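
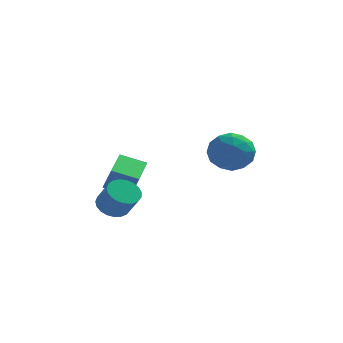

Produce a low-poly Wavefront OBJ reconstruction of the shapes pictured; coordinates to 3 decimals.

v -3.255 1.24 -1.622
v -2.799 1.016 -0.447
v -3.22 3.197 -1.262
v -2.764 2.972 -0.087
v -1.956 1.308 -2.113
v -1.5 1.083 -0.938
v -1.921 3.264 -1.753
v -1.465 3.04 -0.578
v -1.958 -2.928 -1.069
v -1.272 -2.513 -1.241
v -0.636 -3.117 -0.162
v -1.322 -3.532 0.009
v -1.432 -2.3 -1.028
v -0.796 -2.904 0.051
v -1.682 -2.196 -0.822
v -1.047 -2.8 0.257
v -1.981 -2.219 -0.659
v -1.346 -2.823 0.42
v -2.275 -2.364 -0.566
v -1.64 -2.968 0.512
v -2.515 -2.606 -0.561
v -1.88 -3.21 0.518
v -2.658 -2.905 -0.644
v -2.023 -3.509 0.435
v -2.68 -3.207 -0.8
v -2.045 -3.811 0.279
v -2.577 -3.461 -1.003
v -1.942 -4.065 0.076
v -2.367 -3.623 -1.217
v -1.732 -4.227 -0.138
v -2.086 -3.665 -1.406
v -1.451 -4.269 -0.327
v -1.783 -3.579 -1.537
v -1.148 -4.183 -0.458
v -1.51 -3.381 -1.586
v -0.875 -3.985 -0.508
v -1.315 -3.104 -1.547
v -0.679 -3.708 -0.468
v -1.23 -2.797 -1.425
v -0.595 -3.401 -0.346
v 3.474 -1.346 1.322
v 4.197 -1.745 2.101
v 2.103 -2.275 2.119
v 2.826 -2.674 2.898
v 2.548 -1.573 2.893
v 3.395 -0.999 2.4
v 2.905 -3.021 1.82
v 3.752 -2.447 1.327
v 3.846 -2.78 2.409
v 3.625 -1.885 3.072
v 2.675 -2.135 1.148
v 2.454 -1.24 1.811
v 3.956 -1.464 1.641
v 2.344 -2.556 2.579
v 2.181 -1.909 2.576
v 2.606 -2.143 3.033
v 3.484 -1.026 1.817
v 3.91 -1.26 2.275
v 2.94 -1.159 2.741
v 2.39 -2.76 1.945
v 2.816 -2.994 2.403
v 3.694 -1.877 1.187
v 4.119 -2.111 1.644
v 3.36 -2.861 1.479
v 4.174 -2.307 2.28
v 3.369 -2.853 2.749
v 3.415 -3.057 2.115
v 3.913 -2.72 1.825
v 4.045 -1.781 2.67
v 3.239 -2.327 3.139
v 3.075 -1.68 3.136
v 3.573 -1.342 2.846
v 3.838 -2.389 2.851
v 3.061 -1.693 1.081
v 2.255 -2.239 1.55
v 2.727 -2.678 1.374
v 3.225 -2.34 1.084
v 2.931 -1.167 1.471
v 2.126 -1.713 1.94
v 2.387 -1.3 2.395
v 2.885 -0.963 2.105
v 2.462 -1.631 1.369
f 2 4 1
f 5 2 1
f 1 4 3
f 3 5 1
f 2 8 4
f 6 2 5
f 6 8 2
f 4 8 3
f 7 5 3
f 3 8 7
f 7 6 5
f 8 6 7
f 10 9 13
f 10 13 11
f 11 13 14
f 11 14 12
f 13 9 15
f 13 15 14
f 14 15 16
f 14 16 12
f 15 9 17
f 15 17 16
f 16 17 18
f 16 18 12
f 17 9 19
f 17 19 18
f 18 19 20
f 18 20 12
f 19 9 21
f 19 21 20
f 20 21 22
f 20 22 12
f 21 9 23
f 21 23 22
f 22 23 24
f 22 24 12
f 23 9 25
f 23 25 24
f 24 25 26
f 24 26 12
f 25 9 27
f 25 27 26
f 26 27 28
f 26 28 12
f 27 9 29
f 27 29 28
f 28 29 30
f 28 30 12
f 29 9 31
f 29 31 30
f 30 31 32
f 30 32 12
f 31 9 33
f 31 33 32
f 32 33 34
f 32 34 12
f 33 9 35
f 33 35 34
f 34 35 36
f 34 36 12
f 35 9 37
f 35 37 36
f 36 37 38
f 36 38 12
f 37 9 39
f 37 39 38
f 38 39 40
f 38 40 12
f 39 9 10
f 39 10 40
f 40 10 11
f 40 11 12
f 41 78 57
f 78 52 81
f 57 81 46
f 78 81 57
f 41 57 53
f 57 46 58
f 53 58 42
f 57 58 53
f 41 53 62
f 53 42 63
f 62 63 48
f 53 63 62
f 41 62 74
f 62 48 77
f 74 77 51
f 62 77 74
f 41 74 78
f 74 51 82
f 78 82 52
f 74 82 78
f 42 58 69
f 58 46 72
f 69 72 50
f 58 72 69
f 46 81 59
f 81 52 80
f 59 80 45
f 81 80 59
f 52 82 79
f 82 51 75
f 79 75 43
f 82 75 79
f 51 77 76
f 77 48 64
f 76 64 47
f 77 64 76
f 48 63 68
f 63 42 65
f 68 65 49
f 63 65 68
f 44 70 56
f 70 50 71
f 56 71 45
f 70 71 56
f 44 56 54
f 56 45 55
f 54 55 43
f 56 55 54
f 44 54 61
f 54 43 60
f 61 60 47
f 54 60 61
f 44 61 66
f 61 47 67
f 66 67 49
f 61 67 66
f 44 66 70
f 66 49 73
f 70 73 50
f 66 73 70
f 45 71 59
f 71 50 72
f 59 72 46
f 71 72 59
f 43 55 79
f 55 45 80
f 79 80 52
f 55 80 79
f 47 60 76
f 60 43 75
f 76 75 51
f 60 75 76
f 49 67 68
f 67 47 64
f 68 64 48
f 67 64 68
f 50 73 69
f 73 49 65
f 69 65 42
f 73 65 69



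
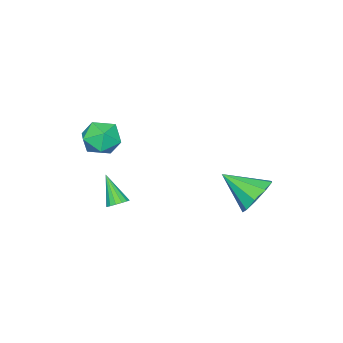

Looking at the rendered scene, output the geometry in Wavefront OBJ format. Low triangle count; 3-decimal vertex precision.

v -0.452 -3.183 -0.247
v 0.518 -2.994 -0.251
v -0.298 -4.006 -1.609
v 0.672 -3.817 -1.613
v 0.289 -4.423 -0.933
v 0.194 -3.914 -0.09
v 0.026 -3.086 -1.77
v -0.069 -2.577 -0.927
v 0.814 -2.934 -1.192
v 0.976 -3.761 -0.675
v -0.756 -3.239 -1.185
v -0.594 -4.066 -0.668
v -3.466 2.017 -4.207
v -2.754 1.766 -4.923
v -3.014 0.463 -3.213
v -2.46 2.174 -4.42
v -2.636 2.508 -3.817
v -3.201 2.613 -3.397
v -3.889 2.439 -3.356
v -4.38 2.067 -3.713
v -4.443 1.673 -4.302
v -4.048 1.439 -4.846
v -3.382 1.476 -5.091
v 0.68 -2.173 -4.174
v 1.156 -2.381 -4.205
v 0.36 -3.087 -2.926
v 1.183 -2.168 -4.042
v 1.076 -1.957 -3.914
v 0.862 -1.803 -3.857
v 0.6 -1.749 -3.884
v 0.36 -1.808 -3.989
v 0.205 -1.964 -4.143
v 0.177 -2.177 -4.306
v 0.285 -2.388 -4.434
v 0.498 -2.542 -4.491
v 0.76 -2.597 -4.464
v 1.001 -2.538 -4.359
f 1 12 6
f 1 6 2
f 1 2 8
f 1 8 11
f 1 11 12
f 2 6 10
f 6 12 5
f 12 11 3
f 11 8 7
f 8 2 9
f 4 10 5
f 4 5 3
f 4 3 7
f 4 7 9
f 4 9 10
f 5 10 6
f 3 5 12
f 7 3 11
f 9 7 8
f 10 9 2
f 14 13 16
f 14 16 15
f 16 13 17
f 16 17 15
f 17 13 18
f 17 18 15
f 18 13 19
f 18 19 15
f 19 13 20
f 19 20 15
f 20 13 21
f 20 21 15
f 21 13 22
f 21 22 15
f 22 13 23
f 22 23 15
f 23 13 14
f 23 14 15
f 25 24 27
f 25 27 26
f 27 24 28
f 27 28 26
f 28 24 29
f 28 29 26
f 29 24 30
f 29 30 26
f 30 24 31
f 30 31 26
f 31 24 32
f 31 32 26
f 32 24 33
f 32 33 26
f 33 24 34
f 33 34 26
f 34 24 35
f 34 35 26
f 35 24 36
f 35 36 26
f 36 24 37
f 36 37 26
f 37 24 25
f 37 25 26



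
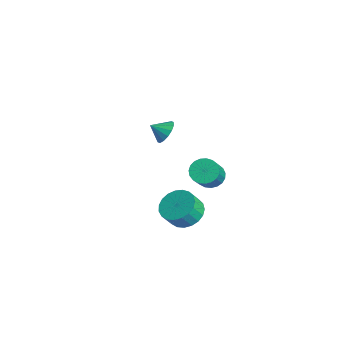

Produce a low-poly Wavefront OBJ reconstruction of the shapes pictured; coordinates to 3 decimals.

v -3.463 1.219 -1.369
v -2.99 0.699 -1.847
v -3.777 0.401 -0.791
v -2.724 0.827 -1.521
v -2.656 1.061 -1.155
v -2.804 1.336 -0.846
v -3.129 1.581 -0.677
v -3.543 1.728 -0.694
v -3.936 1.739 -0.892
v -4.202 1.61 -1.218
v -4.27 1.377 -1.584
v -4.122 1.101 -1.893
v -3.797 0.857 -2.062
v -3.383 0.709 -2.045
v 1.698 1.856 -1.672
v 2.377 1.991 -2.148
v 3.481 1.18 -0.803
v 2.802 1.044 -0.328
v 2.361 2.284 -1.959
v 3.466 1.473 -0.614
v 2.231 2.503 -1.72
v 3.335 1.692 -0.375
v 2.009 2.61 -1.473
v 3.113 1.799 -0.128
v 1.732 2.587 -1.26
v 2.837 1.775 0.085
v 1.45 2.437 -1.119
v 2.555 1.625 0.226
v 1.211 2.186 -1.073
v 2.315 1.375 0.272
v 1.056 1.879 -1.131
v 2.16 1.068 0.214
v 1.012 1.567 -1.283
v 2.116 0.756 0.062
v 1.086 1.306 -1.502
v 2.19 0.494 -0.157
v 1.267 1.139 -1.751
v 2.371 0.328 -0.406
v 1.521 1.096 -1.986
v 2.626 0.285 -0.641
v 1.807 1.185 -2.166
v 2.911 0.374 -0.821
v 2.073 1.39 -2.262
v 3.178 0.578 -0.917
v 2.275 1.675 -2.255
v 3.379 0.863 -0.91
v 3.654 -0.294 -2.751
v 4.523 0.306 -2.525
v 4.714 -0.325 -1.583
v 3.846 -0.926 -1.809
v 4.197 0.528 -2.31
v 4.389 -0.103 -1.368
v 3.778 0.608 -2.171
v 3.969 -0.023 -1.229
v 3.337 0.532 -2.132
v 3.528 -0.099 -1.19
v 2.951 0.313 -2.201
v 3.142 -0.319 -1.259
v 2.686 -0.011 -2.364
v 2.878 -0.643 -1.423
v 2.589 -0.384 -2.595
v 2.781 -1.016 -1.653
v 2.677 -0.742 -2.852
v 2.868 -1.373 -1.91
v 2.933 -1.022 -3.092
v 3.124 -1.653 -2.15
v 3.314 -1.176 -3.273
v 3.505 -1.808 -2.331
v 3.754 -1.178 -3.364
v 3.945 -1.81 -2.422
v 4.176 -1.027 -3.348
v 4.368 -1.659 -2.407
v 4.509 -0.749 -3.23
v 4.7 -1.381 -2.288
v 4.693 -0.393 -3.028
v 4.885 -1.025 -2.087
v 4.698 -0.02 -2.779
v 4.89 -0.651 -1.837
f 2 1 4
f 2 4 3
f 4 1 5
f 4 5 3
f 5 1 6
f 5 6 3
f 6 1 7
f 6 7 3
f 7 1 8
f 7 8 3
f 8 1 9
f 8 9 3
f 9 1 10
f 9 10 3
f 10 1 11
f 10 11 3
f 11 1 12
f 11 12 3
f 12 1 13
f 12 13 3
f 13 1 14
f 13 14 3
f 14 1 2
f 14 2 3
f 16 15 19
f 16 19 17
f 17 19 20
f 17 20 18
f 19 15 21
f 19 21 20
f 20 21 22
f 20 22 18
f 21 15 23
f 21 23 22
f 22 23 24
f 22 24 18
f 23 15 25
f 23 25 24
f 24 25 26
f 24 26 18
f 25 15 27
f 25 27 26
f 26 27 28
f 26 28 18
f 27 15 29
f 27 29 28
f 28 29 30
f 28 30 18
f 29 15 31
f 29 31 30
f 30 31 32
f 30 32 18
f 31 15 33
f 31 33 32
f 32 33 34
f 32 34 18
f 33 15 35
f 33 35 34
f 34 35 36
f 34 36 18
f 35 15 37
f 35 37 36
f 36 37 38
f 36 38 18
f 37 15 39
f 37 39 38
f 38 39 40
f 38 40 18
f 39 15 41
f 39 41 40
f 40 41 42
f 40 42 18
f 41 15 43
f 41 43 42
f 42 43 44
f 42 44 18
f 43 15 45
f 43 45 44
f 44 45 46
f 44 46 18
f 45 15 16
f 45 16 46
f 46 16 17
f 46 17 18
f 48 47 51
f 48 51 49
f 49 51 52
f 49 52 50
f 51 47 53
f 51 53 52
f 52 53 54
f 52 54 50
f 53 47 55
f 53 55 54
f 54 55 56
f 54 56 50
f 55 47 57
f 55 57 56
f 56 57 58
f 56 58 50
f 57 47 59
f 57 59 58
f 58 59 60
f 58 60 50
f 59 47 61
f 59 61 60
f 60 61 62
f 60 62 50
f 61 47 63
f 61 63 62
f 62 63 64
f 62 64 50
f 63 47 65
f 63 65 64
f 64 65 66
f 64 66 50
f 65 47 67
f 65 67 66
f 66 67 68
f 66 68 50
f 67 47 69
f 67 69 68
f 68 69 70
f 68 70 50
f 69 47 71
f 69 71 70
f 70 71 72
f 70 72 50
f 71 47 73
f 71 73 72
f 72 73 74
f 72 74 50
f 73 47 75
f 73 75 74
f 74 75 76
f 74 76 50
f 75 47 77
f 75 77 76
f 76 77 78
f 76 78 50
f 77 47 48
f 77 48 78
f 78 48 49
f 78 49 50



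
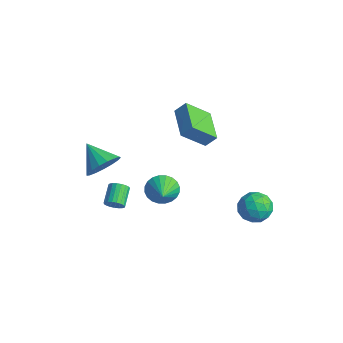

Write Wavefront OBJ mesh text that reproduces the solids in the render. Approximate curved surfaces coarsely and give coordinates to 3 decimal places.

v 2.678 3.061 -3.22
v 3.314 3.648 -2.641
v 3.946 2.732 -4.279
v 4.582 3.319 -3.7
v 4.229 2.412 -3.33
v 3.445 2.616 -2.675
v 3.815 3.764 -4.245
v 3.031 3.968 -3.59
v 4.017 4.082 -3.274
v 4.272 3.247 -2.709
v 2.988 3.133 -4.211
v 3.243 2.298 -3.646
v 2.885 3.383 -2.838
v 4.375 2.997 -4.082
v 4.168 2.464 -3.865
v 4.541 2.809 -3.524
v 2.962 2.777 -2.858
v 3.335 3.121 -2.517
v 3.873 2.395 -2.922
v 3.925 3.259 -4.403
v 4.298 3.603 -4.062
v 2.719 3.571 -3.396
v 3.092 3.916 -3.055
v 3.387 3.985 -3.998
v 3.672 3.983 -2.869
v 4.417 3.79 -3.492
v 3.966 4.052 -3.812
v 3.505 4.172 -3.428
v 3.822 3.492 -2.537
v 4.567 3.299 -3.159
v 4.359 2.766 -2.942
v 3.899 2.886 -2.557
v 4.235 3.748 -2.909
v 2.693 3.081 -3.761
v 3.438 2.888 -4.383
v 3.361 3.494 -4.363
v 2.901 3.614 -3.978
v 2.843 2.59 -3.428
v 3.588 2.397 -4.051
v 3.755 2.208 -3.492
v 3.294 2.328 -3.108
v 3.025 2.632 -4.011
v -0.965 0.355 -3.819
v -0.301 0.862 -4.331
v 0.085 -0.395 -3.201
v -0.333 1.077 -4.016
v -0.461 1.182 -3.671
v -0.666 1.161 -3.349
v -0.917 1.017 -3.099
v -1.174 0.772 -2.958
v -1.4 0.464 -2.948
v -1.56 0.139 -3.071
v -1.629 -0.153 -3.308
v -1.597 -0.368 -3.623
v -1.468 -0.473 -3.967
v -1.263 -0.452 -4.289
v -1.013 -0.308 -4.54
v -0.755 -0.063 -4.681
v -0.529 0.245 -4.69
v -0.37 0.57 -4.567
v 2.068 0.961 2.041
v 1.575 -0.297 3.26
v 0.275 1.903 2.288
v -0.218 0.645 3.507
v 2.418 1.455 2.693
v 1.925 0.197 3.912
v 0.625 2.397 2.94
v 0.132 1.139 4.159
v -1.686 -2.98 -0.339
v -1.128 -3.104 0.577
v -3.174 -3.04 0.559
v -1.176 -2.592 0.53
v -1.342 -2.168 0.284
v -1.586 -1.931 -0.105
v -1.853 -1.934 -0.548
v -2.082 -2.177 -0.943
v -2.22 -2.604 -1.199
v -2.235 -3.117 -1.259
v -2.125 -3.599 -1.108
v -1.914 -3.939 -0.781
v -1.651 -4.06 -0.353
v -1.396 -3.933 0.078
v -1.207 -3.588 0.414
v -1.75 -2.312 -4.262
v -1.43 -2.379 -3.759
v -2.171 -1.514 -3.174
v -2.49 -1.448 -3.678
v -1.307 -2.196 -3.874
v -2.048 -1.331 -3.29
v -1.26 -2.032 -4.057
v -2.001 -1.167 -3.472
v -1.298 -1.917 -4.275
v -2.039 -1.052 -3.691
v -1.414 -1.871 -4.491
v -2.155 -1.006 -3.907
v -1.588 -1.9 -4.667
v -2.329 -1.036 -4.083
v -1.79 -2.001 -4.774
v -2.531 -1.137 -4.189
v -1.985 -2.156 -4.792
v -2.726 -1.291 -4.207
v -2.139 -2.338 -4.718
v -2.88 -1.473 -4.134
v -2.226 -2.515 -4.565
v -2.967 -1.651 -3.981
v -2.23 -2.658 -4.361
v -2.971 -1.793 -3.776
v -2.152 -2.74 -4.139
v -2.893 -1.875 -3.554
v -2.003 -2.749 -3.938
v -2.744 -1.884 -3.354
v -1.811 -2.682 -3.794
v -2.552 -1.817 -3.209
v -1.609 -2.551 -3.73
v -2.35 -1.686 -3.146
f 1 38 17
f 38 12 41
f 17 41 6
f 38 41 17
f 1 17 13
f 17 6 18
f 13 18 2
f 17 18 13
f 1 13 22
f 13 2 23
f 22 23 8
f 13 23 22
f 1 22 34
f 22 8 37
f 34 37 11
f 22 37 34
f 1 34 38
f 34 11 42
f 38 42 12
f 34 42 38
f 2 18 29
f 18 6 32
f 29 32 10
f 18 32 29
f 6 41 19
f 41 12 40
f 19 40 5
f 41 40 19
f 12 42 39
f 42 11 35
f 39 35 3
f 42 35 39
f 11 37 36
f 37 8 24
f 36 24 7
f 37 24 36
f 8 23 28
f 23 2 25
f 28 25 9
f 23 25 28
f 4 30 16
f 30 10 31
f 16 31 5
f 30 31 16
f 4 16 14
f 16 5 15
f 14 15 3
f 16 15 14
f 4 14 21
f 14 3 20
f 21 20 7
f 14 20 21
f 4 21 26
f 21 7 27
f 26 27 9
f 21 27 26
f 4 26 30
f 26 9 33
f 30 33 10
f 26 33 30
f 5 31 19
f 31 10 32
f 19 32 6
f 31 32 19
f 3 15 39
f 15 5 40
f 39 40 12
f 15 40 39
f 7 20 36
f 20 3 35
f 36 35 11
f 20 35 36
f 9 27 28
f 27 7 24
f 28 24 8
f 27 24 28
f 10 33 29
f 33 9 25
f 29 25 2
f 33 25 29
f 44 43 46
f 44 46 45
f 46 43 47
f 46 47 45
f 47 43 48
f 47 48 45
f 48 43 49
f 48 49 45
f 49 43 50
f 49 50 45
f 50 43 51
f 50 51 45
f 51 43 52
f 51 52 45
f 52 43 53
f 52 53 45
f 53 43 54
f 53 54 45
f 54 43 55
f 54 55 45
f 55 43 56
f 55 56 45
f 56 43 57
f 56 57 45
f 57 43 58
f 57 58 45
f 58 43 59
f 58 59 45
f 59 43 60
f 59 60 45
f 60 43 44
f 60 44 45
f 62 64 61
f 65 62 61
f 61 64 63
f 63 65 61
f 62 68 64
f 66 62 65
f 66 68 62
f 64 68 63
f 67 65 63
f 63 68 67
f 67 66 65
f 68 66 67
f 70 69 72
f 70 72 71
f 72 69 73
f 72 73 71
f 73 69 74
f 73 74 71
f 74 69 75
f 74 75 71
f 75 69 76
f 75 76 71
f 76 69 77
f 76 77 71
f 77 69 78
f 77 78 71
f 78 69 79
f 78 79 71
f 79 69 80
f 79 80 71
f 80 69 81
f 80 81 71
f 81 69 82
f 81 82 71
f 82 69 83
f 82 83 71
f 83 69 70
f 83 70 71
f 85 84 88
f 85 88 86
f 86 88 89
f 86 89 87
f 88 84 90
f 88 90 89
f 89 90 91
f 89 91 87
f 90 84 92
f 90 92 91
f 91 92 93
f 91 93 87
f 92 84 94
f 92 94 93
f 93 94 95
f 93 95 87
f 94 84 96
f 94 96 95
f 95 96 97
f 95 97 87
f 96 84 98
f 96 98 97
f 97 98 99
f 97 99 87
f 98 84 100
f 98 100 99
f 99 100 101
f 99 101 87
f 100 84 102
f 100 102 101
f 101 102 103
f 101 103 87
f 102 84 104
f 102 104 103
f 103 104 105
f 103 105 87
f 104 84 106
f 104 106 105
f 105 106 107
f 105 107 87
f 106 84 108
f 106 108 107
f 107 108 109
f 107 109 87
f 108 84 110
f 108 110 109
f 109 110 111
f 109 111 87
f 110 84 112
f 110 112 111
f 111 112 113
f 111 113 87
f 112 84 114
f 112 114 113
f 113 114 115
f 113 115 87
f 114 84 85
f 114 85 115
f 115 85 86
f 115 86 87



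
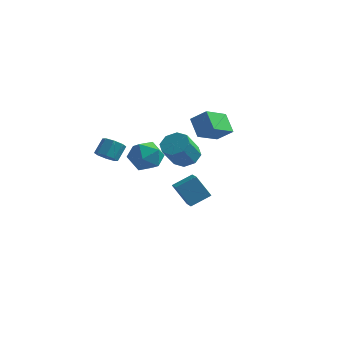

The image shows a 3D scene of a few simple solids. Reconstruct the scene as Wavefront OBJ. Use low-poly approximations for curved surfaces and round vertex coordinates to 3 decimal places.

v 3.558 0.776 2.41
v 3.024 -0.821 3.177
v 2.752 1.517 3.391
v 2.218 -0.08 4.158
v 4.562 0.82 3.202
v 4.028 -0.777 3.969
v 3.756 1.561 4.183
v 3.222 -0.036 4.95
v 0.395 3.358 -0.687
v 0.933 3.965 -0.119
v 0.702 2.789 1.355
v 0.165 2.182 0.787
v 0.194 4.131 -0.103
v -0.037 2.955 1.372
v -0.427 3.844 -0.428
v -0.658 2.668 1.046
v -0.566 3.272 -0.906
v -0.797 2.097 0.569
v -0.142 2.751 -1.255
v -0.373 1.575 0.219
v 0.597 2.585 -1.272
v 0.366 1.409 0.203
v 1.218 2.872 -0.946
v 0.987 1.696 0.528
v 1.357 3.443 -0.469
v 1.126 2.268 1.006
v 0.397 3.448 -4.913
v -0.527 3.268 -3.414
v 1.315 4.431 -4.229
v 0.392 4.252 -2.73
v 1.048 2.628 -4.61
v 0.125 2.449 -3.111
v 1.967 3.612 -3.926
v 1.043 3.432 -2.427
v -1.279 -3.993 2.035
v -0.602 -4.267 2.153
v -0.444 -3.502 3.023
v -1.121 -3.227 2.905
v -0.602 -3.842 1.779
v -0.443 -3.076 2.649
v -0.998 -3.505 1.555
v -0.839 -2.739 2.425
v -1.559 -3.454 1.612
v -1.401 -2.688 2.483
v -1.956 -3.718 1.917
v -1.798 -2.953 2.787
v -1.957 -4.144 2.291
v -1.798 -3.378 3.161
v -1.561 -4.481 2.515
v -1.402 -3.715 3.385
v -0.999 -4.532 2.457
v -0.841 -3.766 3.328
v -1.447 -0.241 -0.053
v -0.874 0.747 0.405
v -0.206 -1.427 0.955
v 0.367 -0.439 1.413
v -0.782 -0.702 1.766
v -1.549 0.031 1.143
v 0.469 -0.711 0.217
v -0.298 0.022 -0.406
v 0.31 0.456 0.572
v -0.463 0.462 1.529
v -0.617 -1.142 -0.169
v -1.39 -1.136 0.788
f 2 4 1
f 5 2 1
f 1 4 3
f 3 5 1
f 2 8 4
f 6 2 5
f 6 8 2
f 4 8 3
f 7 5 3
f 3 8 7
f 7 6 5
f 8 6 7
f 10 9 13
f 10 13 11
f 11 13 14
f 11 14 12
f 13 9 15
f 13 15 14
f 14 15 16
f 14 16 12
f 15 9 17
f 15 17 16
f 16 17 18
f 16 18 12
f 17 9 19
f 17 19 18
f 18 19 20
f 18 20 12
f 19 9 21
f 19 21 20
f 20 21 22
f 20 22 12
f 21 9 23
f 21 23 22
f 22 23 24
f 22 24 12
f 23 9 25
f 23 25 24
f 24 25 26
f 24 26 12
f 25 9 10
f 25 10 26
f 26 10 11
f 26 11 12
f 28 30 27
f 31 28 27
f 27 30 29
f 29 31 27
f 28 34 30
f 32 28 31
f 32 34 28
f 30 34 29
f 33 31 29
f 29 34 33
f 33 32 31
f 34 32 33
f 36 35 39
f 36 39 37
f 37 39 40
f 37 40 38
f 39 35 41
f 39 41 40
f 40 41 42
f 40 42 38
f 41 35 43
f 41 43 42
f 42 43 44
f 42 44 38
f 43 35 45
f 43 45 44
f 44 45 46
f 44 46 38
f 45 35 47
f 45 47 46
f 46 47 48
f 46 48 38
f 47 35 49
f 47 49 48
f 48 49 50
f 48 50 38
f 49 35 51
f 49 51 50
f 50 51 52
f 50 52 38
f 51 35 36
f 51 36 52
f 52 36 37
f 52 37 38
f 53 64 58
f 53 58 54
f 53 54 60
f 53 60 63
f 53 63 64
f 54 58 62
f 58 64 57
f 64 63 55
f 63 60 59
f 60 54 61
f 56 62 57
f 56 57 55
f 56 55 59
f 56 59 61
f 56 61 62
f 57 62 58
f 55 57 64
f 59 55 63
f 61 59 60
f 62 61 54



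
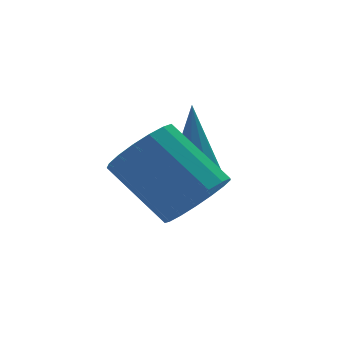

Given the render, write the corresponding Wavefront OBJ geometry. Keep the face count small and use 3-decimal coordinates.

v 2.22 0.53 2.771
v 2.847 1.1 2.469
v 2.187 2.44 3.626
v 1.56 1.87 3.929
v 2.513 1.164 2.204
v 1.853 2.504 3.361
v 2.112 1.083 2.069
v 1.452 2.423 3.227
v 1.736 0.875 2.096
v 1.076 2.215 3.253
v 1.471 0.588 2.277
v 0.81 1.928 3.434
v 1.377 0.287 2.571
v 0.717 1.628 3.728
v 1.476 0.043 2.911
v 0.816 1.383 4.068
v 1.746 -0.09 3.219
v 1.086 1.25 4.377
v 2.125 -0.082 3.425
v 1.464 1.259 4.582
v 2.525 0.067 3.481
v 1.865 1.408 4.638
v 2.856 0.322 3.374
v 2.195 1.663 4.531
v 3.04 0.625 3.129
v 2.38 1.965 4.287
v 3.037 0.905 2.803
v 2.377 2.246 3.96
v 3.282 2.561 2.05
v 3.904 2.716 1.858
v 3.658 3.459 3.99
v 3.657 3.033 1.759
v 3.266 3.17 1.771
v 2.881 3.074 1.891
v 2.649 2.782 2.071
v 2.659 2.406 2.243
v 2.906 2.089 2.342
v 3.297 1.952 2.33
v 3.682 2.048 2.21
v 3.914 2.34 2.03
f 2 1 5
f 2 5 3
f 3 5 6
f 3 6 4
f 5 1 7
f 5 7 6
f 6 7 8
f 6 8 4
f 7 1 9
f 7 9 8
f 8 9 10
f 8 10 4
f 9 1 11
f 9 11 10
f 10 11 12
f 10 12 4
f 11 1 13
f 11 13 12
f 12 13 14
f 12 14 4
f 13 1 15
f 13 15 14
f 14 15 16
f 14 16 4
f 15 1 17
f 15 17 16
f 16 17 18
f 16 18 4
f 17 1 19
f 17 19 18
f 18 19 20
f 18 20 4
f 19 1 21
f 19 21 20
f 20 21 22
f 20 22 4
f 21 1 23
f 21 23 22
f 22 23 24
f 22 24 4
f 23 1 25
f 23 25 24
f 24 25 26
f 24 26 4
f 25 1 27
f 25 27 26
f 26 27 28
f 26 28 4
f 27 1 2
f 27 2 28
f 28 2 3
f 28 3 4
f 30 29 32
f 30 32 31
f 32 29 33
f 32 33 31
f 33 29 34
f 33 34 31
f 34 29 35
f 34 35 31
f 35 29 36
f 35 36 31
f 36 29 37
f 36 37 31
f 37 29 38
f 37 38 31
f 38 29 39
f 38 39 31
f 39 29 40
f 39 40 31
f 40 29 30
f 40 30 31



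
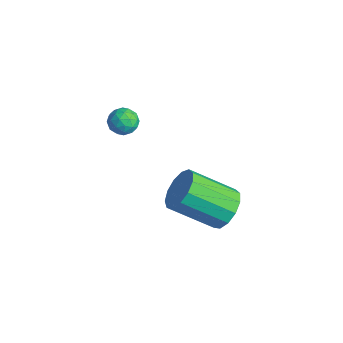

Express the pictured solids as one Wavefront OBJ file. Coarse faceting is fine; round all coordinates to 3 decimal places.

v -3.712 0.136 -0.165
v -3.262 0.189 0.332
v -4.338 -0.489 0.468
v -3.888 -0.436 0.965
v -4.25 0.1 0.78
v -3.863 0.487 0.389
v -3.737 -0.787 0.411
v -3.35 -0.4 0.02
v -3.278 -0.381 0.688
v -3.594 0.167 0.917
v -4.006 -0.467 -0.117
v -4.322 0.081 0.112
v -3.432 0.218 0.028
v -4.168 -0.518 0.772
v -4.381 -0.202 0.664
v -4.116 -0.171 0.956
v -3.785 0.393 0.061
v -3.52 0.424 0.354
v -4.101 0.371 0.617
v -4.08 -0.724 0.446
v -3.815 -0.693 0.739
v -3.484 -0.129 -0.156
v -3.219 -0.098 0.136
v -3.499 -0.671 0.183
v -3.176 -0.086 0.53
v -3.545 -0.454 0.902
v -3.456 -0.66 0.576
v -3.228 -0.433 0.346
v -3.363 0.236 0.664
v -3.731 -0.132 1.036
v -3.943 0.183 0.927
v -3.716 0.411 0.697
v -3.372 -0.1 0.873
v -3.869 -0.168 -0.236
v -4.237 -0.536 0.136
v -3.884 -0.711 0.103
v -3.657 -0.483 -0.127
v -4.055 0.154 -0.102
v -4.424 -0.214 0.27
v -4.372 0.133 0.454
v -4.144 0.36 0.224
v -4.228 -0.2 -0.073
v 1.222 1.399 -1.697
v 1.826 0.73 -1.996
v 0.803 -0.748 -0.763
v 0.198 -0.079 -0.463
v 2.045 0.945 -1.558
v 1.021 -0.533 -0.324
v 2.002 1.304 -1.163
v 0.978 -0.174 0.07
v 1.711 1.693 -0.938
v 0.688 0.216 0.296
v 1.266 1.989 -0.953
v 0.242 0.511 0.28
v 0.806 2.097 -1.205
v -0.218 0.62 0.028
v 0.478 1.984 -1.613
v -0.546 0.506 -0.38
v 0.386 1.685 -2.047
v -0.637 0.207 -0.814
v 0.56 1.295 -2.37
v -0.463 -0.183 -1.137
v 0.944 0.938 -2.48
v -0.08 -0.54 -1.246
v 1.416 0.727 -2.34
v 0.392 -0.75 -1.107
f 1 38 17
f 38 12 41
f 17 41 6
f 38 41 17
f 1 17 13
f 17 6 18
f 13 18 2
f 17 18 13
f 1 13 22
f 13 2 23
f 22 23 8
f 13 23 22
f 1 22 34
f 22 8 37
f 34 37 11
f 22 37 34
f 1 34 38
f 34 11 42
f 38 42 12
f 34 42 38
f 2 18 29
f 18 6 32
f 29 32 10
f 18 32 29
f 6 41 19
f 41 12 40
f 19 40 5
f 41 40 19
f 12 42 39
f 42 11 35
f 39 35 3
f 42 35 39
f 11 37 36
f 37 8 24
f 36 24 7
f 37 24 36
f 8 23 28
f 23 2 25
f 28 25 9
f 23 25 28
f 4 30 16
f 30 10 31
f 16 31 5
f 30 31 16
f 4 16 14
f 16 5 15
f 14 15 3
f 16 15 14
f 4 14 21
f 14 3 20
f 21 20 7
f 14 20 21
f 4 21 26
f 21 7 27
f 26 27 9
f 21 27 26
f 4 26 30
f 26 9 33
f 30 33 10
f 26 33 30
f 5 31 19
f 31 10 32
f 19 32 6
f 31 32 19
f 3 15 39
f 15 5 40
f 39 40 12
f 15 40 39
f 7 20 36
f 20 3 35
f 36 35 11
f 20 35 36
f 9 27 28
f 27 7 24
f 28 24 8
f 27 24 28
f 10 33 29
f 33 9 25
f 29 25 2
f 33 25 29
f 44 43 47
f 44 47 45
f 45 47 48
f 45 48 46
f 47 43 49
f 47 49 48
f 48 49 50
f 48 50 46
f 49 43 51
f 49 51 50
f 50 51 52
f 50 52 46
f 51 43 53
f 51 53 52
f 52 53 54
f 52 54 46
f 53 43 55
f 53 55 54
f 54 55 56
f 54 56 46
f 55 43 57
f 55 57 56
f 56 57 58
f 56 58 46
f 57 43 59
f 57 59 58
f 58 59 60
f 58 60 46
f 59 43 61
f 59 61 60
f 60 61 62
f 60 62 46
f 61 43 63
f 61 63 62
f 62 63 64
f 62 64 46
f 63 43 65
f 63 65 64
f 64 65 66
f 64 66 46
f 65 43 44
f 65 44 66
f 66 44 45
f 66 45 46



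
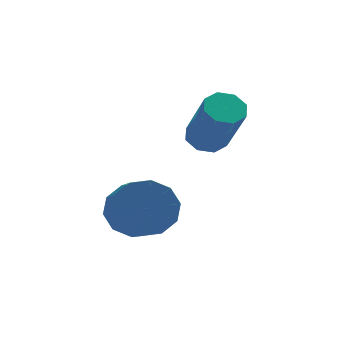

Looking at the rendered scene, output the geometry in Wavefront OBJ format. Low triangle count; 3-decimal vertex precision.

v 1.326 0.472 -0.094
v 1.651 1.02 0.171
v 2.099 -0.085 1.9
v 1.774 -0.632 1.634
v 1.138 1.009 0.297
v 1.586 -0.096 2.026
v 0.735 0.683 0.193
v 1.184 -0.421 1.922
v 0.678 0.234 -0.079
v 1.127 -0.87 1.65
v 1.001 -0.075 -0.36
v 1.449 -1.18 1.369
v 1.514 -0.064 -0.486
v 1.962 -1.169 1.243
v 1.916 0.261 -0.382
v 2.365 -0.843 1.347
v 1.973 0.71 -0.11
v 2.422 -0.394 1.619
v -0.862 -1.716 -1.938
v 0.126 -1.577 -1.876
v 0.291 -3.164 -0.94
v -0.698 -3.304 -1.002
v -0.136 -1.313 -1.382
v 0.029 -2.9 -0.446
v -0.675 -1.203 -1.101
v -0.51 -2.79 -0.165
v -1.285 -1.289 -1.139
v -1.121 -2.876 -0.203
v -1.735 -1.538 -1.483
v -1.57 -3.125 -0.546
v -1.851 -1.856 -2
v -1.686 -3.443 -1.064
v -1.589 -2.12 -2.494
v -1.424 -3.707 -1.558
v -1.05 -2.23 -2.775
v -0.885 -3.817 -1.839
v -0.439 -2.144 -2.737
v -0.275 -3.731 -1.801
v 0.01 -1.895 -2.394
v 0.175 -3.482 -1.457
f 2 1 5
f 2 5 3
f 3 5 6
f 3 6 4
f 5 1 7
f 5 7 6
f 6 7 8
f 6 8 4
f 7 1 9
f 7 9 8
f 8 9 10
f 8 10 4
f 9 1 11
f 9 11 10
f 10 11 12
f 10 12 4
f 11 1 13
f 11 13 12
f 12 13 14
f 12 14 4
f 13 1 15
f 13 15 14
f 14 15 16
f 14 16 4
f 15 1 17
f 15 17 16
f 16 17 18
f 16 18 4
f 17 1 2
f 17 2 18
f 18 2 3
f 18 3 4
f 20 19 23
f 20 23 21
f 21 23 24
f 21 24 22
f 23 19 25
f 23 25 24
f 24 25 26
f 24 26 22
f 25 19 27
f 25 27 26
f 26 27 28
f 26 28 22
f 27 19 29
f 27 29 28
f 28 29 30
f 28 30 22
f 29 19 31
f 29 31 30
f 30 31 32
f 30 32 22
f 31 19 33
f 31 33 32
f 32 33 34
f 32 34 22
f 33 19 35
f 33 35 34
f 34 35 36
f 34 36 22
f 35 19 37
f 35 37 36
f 36 37 38
f 36 38 22
f 37 19 39
f 37 39 38
f 38 39 40
f 38 40 22
f 39 19 20
f 39 20 40
f 40 20 21
f 40 21 22



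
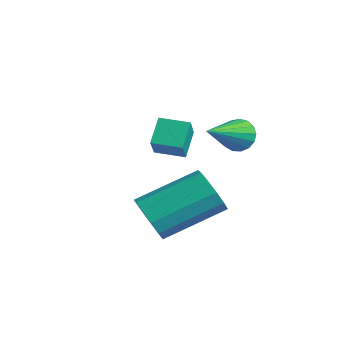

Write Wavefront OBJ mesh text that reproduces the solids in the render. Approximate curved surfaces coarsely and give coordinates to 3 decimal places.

v 1.98 0.823 -0.807
v 2.292 1.14 -0.404
v 2.48 -0.603 -0.073
v 2.034 1.111 -0.283
v 1.762 1.017 -0.282
v 1.541 0.878 -0.401
v 1.42 0.726 -0.613
v 1.428 0.597 -0.87
v 1.562 0.52 -1.112
v 1.792 0.512 -1.284
v 2.065 0.575 -1.346
v 2.318 0.696 -1.286
v 2.494 0.845 -1.115
v 2.553 0.989 -0.874
v 2.48 1.096 -0.617
v -1.906 0.652 -2.024
v -1.329 0.175 -1.259
v -1.205 1.345 -2.12
v -0.629 0.868 -1.355
v -1.431 0.072 -2.745
v -0.855 -0.405 -1.98
v -0.731 0.765 -2.841
v -0.154 0.288 -2.076
v 0.688 -1.411 -4.25
v 1.062 -1.826 -3.609
v 1.565 0.075 -2.669
v 1.192 0.491 -3.31
v 1.401 -1.753 -3.939
v 1.905 0.148 -2.999
v 1.515 -1.572 -4.367
v 2.018 0.33 -3.427
v 1.366 -1.339 -4.758
v 1.869 0.563 -3.818
v 1.002 -1.129 -4.988
v 1.505 0.773 -4.048
v 0.538 -1.009 -4.984
v 1.041 0.893 -4.044
v 0.122 -1.016 -4.746
v 0.626 0.886 -3.806
v -0.114 -1.149 -4.351
v 0.389 0.753 -3.411
v -0.095 -1.364 -3.924
v 0.408 0.537 -2.984
v 0.172 -1.595 -3.6
v 0.675 0.306 -2.661
v 0.603 -1.767 -3.483
v 1.106 0.134 -2.543
f 2 1 4
f 2 4 3
f 4 1 5
f 4 5 3
f 5 1 6
f 5 6 3
f 6 1 7
f 6 7 3
f 7 1 8
f 7 8 3
f 8 1 9
f 8 9 3
f 9 1 10
f 9 10 3
f 10 1 11
f 10 11 3
f 11 1 12
f 11 12 3
f 12 1 13
f 12 13 3
f 13 1 14
f 13 14 3
f 14 1 15
f 14 15 3
f 15 1 2
f 15 2 3
f 17 19 16
f 20 17 16
f 16 19 18
f 18 20 16
f 17 23 19
f 21 17 20
f 21 23 17
f 19 23 18
f 22 20 18
f 18 23 22
f 22 21 20
f 23 21 22
f 25 24 28
f 25 28 26
f 26 28 29
f 26 29 27
f 28 24 30
f 28 30 29
f 29 30 31
f 29 31 27
f 30 24 32
f 30 32 31
f 31 32 33
f 31 33 27
f 32 24 34
f 32 34 33
f 33 34 35
f 33 35 27
f 34 24 36
f 34 36 35
f 35 36 37
f 35 37 27
f 36 24 38
f 36 38 37
f 37 38 39
f 37 39 27
f 38 24 40
f 38 40 39
f 39 40 41
f 39 41 27
f 40 24 42
f 40 42 41
f 41 42 43
f 41 43 27
f 42 24 44
f 42 44 43
f 43 44 45
f 43 45 27
f 44 24 46
f 44 46 45
f 45 46 47
f 45 47 27
f 46 24 25
f 46 25 47
f 47 25 26
f 47 26 27



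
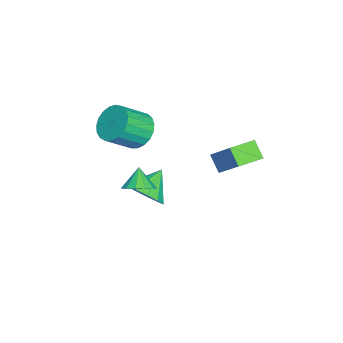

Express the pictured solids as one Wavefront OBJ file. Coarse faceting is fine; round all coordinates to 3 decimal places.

v 1.577 -1.932 -4.33
v 2.306 -1.646 -3.661
v 0.503 -1.348 -3.41
v 2.235 -1.2 -4.026
v 1.955 -0.987 -4.488
v 1.555 -1.074 -4.899
v 1.162 -1.433 -5.13
v 0.901 -1.951 -5.107
v 0.854 -2.462 -4.837
v 1.037 -2.806 -4.406
v 1.391 -2.871 -3.951
v 1.804 -2.639 -3.617
v 2.145 -2.182 -3.508
v 3.87 -1.668 -1.75
v 4.47 -1.675 -1.267
v 3.21 -1.792 -0.93
v 4.348 -1.261 -1.303
v 4.073 -0.975 -1.481
v 3.735 -0.91 -1.744
v 3.439 -1.085 -2.009
v 3.28 -1.445 -2.191
v 3.309 -1.876 -2.234
v 3.516 -2.24 -2.123
v 3.835 -2.423 -1.893
v 4.166 -2.366 -1.618
v 4.402 -2.088 -1.385
v -0.296 0.676 -2.717
v 0.751 1.71 -1.163
v -1.171 1.624 -2.757
v -0.123 2.657 -1.203
v 0.263 1.163 -3.417
v 1.311 2.196 -1.863
v -0.611 2.11 -3.457
v 0.436 3.144 -1.903
v 0.604 -2.366 -0.763
v 1.017 -2.821 -1.513
v 1.789 -3.81 -0.487
v 1.376 -3.354 0.263
v 1.285 -2.53 -1.434
v 2.057 -3.518 -0.408
v 1.435 -2.211 -1.239
v 2.207 -3.199 -0.213
v 1.441 -1.918 -0.961
v 2.213 -2.906 0.064
v 1.303 -1.703 -0.65
v 2.075 -2.691 0.376
v 1.043 -1.602 -0.357
v 1.815 -2.59 0.668
v 0.708 -1.633 -0.135
v 1.48 -2.622 0.89
v 0.355 -1.792 -0.022
v 1.127 -2.78 1.004
v 0.045 -2.049 -0.036
v 0.817 -3.037 0.989
v -0.169 -2.361 -0.177
v 0.603 -3.35 0.849
v -0.249 -2.674 -0.418
v 0.523 -3.663 0.607
v -0.181 -2.934 -0.719
v 0.591 -3.922 0.306
v 0.022 -3.095 -1.028
v 0.794 -4.084 -0.002
v 0.326 -3.131 -1.291
v 1.098 -4.119 -0.265
v 0.678 -3.034 -1.462
v 1.45 -4.022 -0.437
f 2 1 4
f 2 4 3
f 4 1 5
f 4 5 3
f 5 1 6
f 5 6 3
f 6 1 7
f 6 7 3
f 7 1 8
f 7 8 3
f 8 1 9
f 8 9 3
f 9 1 10
f 9 10 3
f 10 1 11
f 10 11 3
f 11 1 12
f 11 12 3
f 12 1 13
f 12 13 3
f 13 1 2
f 13 2 3
f 15 14 17
f 15 17 16
f 17 14 18
f 17 18 16
f 18 14 19
f 18 19 16
f 19 14 20
f 19 20 16
f 20 14 21
f 20 21 16
f 21 14 22
f 21 22 16
f 22 14 23
f 22 23 16
f 23 14 24
f 23 24 16
f 24 14 25
f 24 25 16
f 25 14 26
f 25 26 16
f 26 14 15
f 26 15 16
f 28 30 27
f 31 28 27
f 27 30 29
f 29 31 27
f 28 34 30
f 32 28 31
f 32 34 28
f 30 34 29
f 33 31 29
f 29 34 33
f 33 32 31
f 34 32 33
f 36 35 39
f 36 39 37
f 37 39 40
f 37 40 38
f 39 35 41
f 39 41 40
f 40 41 42
f 40 42 38
f 41 35 43
f 41 43 42
f 42 43 44
f 42 44 38
f 43 35 45
f 43 45 44
f 44 45 46
f 44 46 38
f 45 35 47
f 45 47 46
f 46 47 48
f 46 48 38
f 47 35 49
f 47 49 48
f 48 49 50
f 48 50 38
f 49 35 51
f 49 51 50
f 50 51 52
f 50 52 38
f 51 35 53
f 51 53 52
f 52 53 54
f 52 54 38
f 53 35 55
f 53 55 54
f 54 55 56
f 54 56 38
f 55 35 57
f 55 57 56
f 56 57 58
f 56 58 38
f 57 35 59
f 57 59 58
f 58 59 60
f 58 60 38
f 59 35 61
f 59 61 60
f 60 61 62
f 60 62 38
f 61 35 63
f 61 63 62
f 62 63 64
f 62 64 38
f 63 35 65
f 63 65 64
f 64 65 66
f 64 66 38
f 65 35 36
f 65 36 66
f 66 36 37
f 66 37 38



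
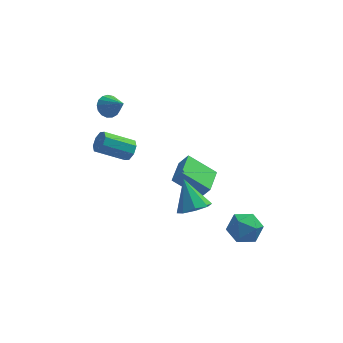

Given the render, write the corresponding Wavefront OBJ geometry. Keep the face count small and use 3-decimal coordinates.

v 1.184 0.394 -2.393
v -0.274 0.846 -1.348
v 1.601 1.977 -2.496
v 0.143 2.429 -1.451
v 1.677 0.311 -1.669
v 0.219 0.763 -0.624
v 2.094 1.894 -1.772
v 0.636 2.346 -0.727
v 0.741 -2.4 -0.477
v 1.332 -1.76 -0.741
v 0.239 -1.36 0.917
v 0.704 -1.677 -1.029
v 0.097 -2.017 -0.994
v -0.133 -2.581 -0.656
v 0.149 -3.039 -0.214
v 0.777 -3.122 0.074
v 1.384 -2.782 0.039
v 1.614 -2.218 -0.298
v -3.416 3.945 2.038
v -2.817 4.277 1.851
v -2.644 3.095 3.002
v -2.935 4.463 2.11
v -3.164 4.53 2.352
v -3.451 4.463 2.522
v -3.729 4.278 2.581
v -3.936 4.016 2.516
v -4.023 3.738 2.341
v -3.972 3.508 2.097
v -3.793 3.377 1.839
v -3.528 3.377 1.626
v -3.237 3.507 1.508
v -2.987 3.738 1.511
v -2.835 4.015 1.635
v -2.36 3.889 -1.66
v -2.08 4.199 -1.136
v -3.679 4.061 -0.197
v -3.96 3.751 -0.72
v -2.3 4.527 -1.463
v -3.9 4.388 -0.524
v -2.556 4.481 -1.905
v -4.155 4.343 -0.966
v -2.697 4.089 -2.203
v -4.296 3.95 -1.264
v -2.641 3.579 -2.183
v -4.24 3.441 -1.244
v -2.42 3.252 -1.856
v -4.02 3.113 -0.917
v -2.165 3.297 -1.414
v -3.764 3.159 -0.475
v -2.024 3.69 -1.116
v -3.623 3.551 -0.177
v 2.727 -2.216 -1.232
v 3.532 -1.986 -1.777
v 2.908 -3.774 -1.623
v 3.713 -3.544 -2.168
v 3.746 -3.469 -1.172
v 3.634 -2.507 -0.931
v 2.806 -3.253 -2.469
v 2.694 -2.291 -2.228
v 3.581 -2.627 -2.542
v 4.162 -2.76 -1.74
v 2.278 -3 -1.66
v 2.859 -3.133 -0.858
f 2 4 1
f 5 2 1
f 1 4 3
f 3 5 1
f 2 8 4
f 6 2 5
f 6 8 2
f 4 8 3
f 7 5 3
f 3 8 7
f 7 6 5
f 8 6 7
f 10 9 12
f 10 12 11
f 12 9 13
f 12 13 11
f 13 9 14
f 13 14 11
f 14 9 15
f 14 15 11
f 15 9 16
f 15 16 11
f 16 9 17
f 16 17 11
f 17 9 18
f 17 18 11
f 18 9 10
f 18 10 11
f 20 19 22
f 20 22 21
f 22 19 23
f 22 23 21
f 23 19 24
f 23 24 21
f 24 19 25
f 24 25 21
f 25 19 26
f 25 26 21
f 26 19 27
f 26 27 21
f 27 19 28
f 27 28 21
f 28 19 29
f 28 29 21
f 29 19 30
f 29 30 21
f 30 19 31
f 30 31 21
f 31 19 32
f 31 32 21
f 32 19 33
f 32 33 21
f 33 19 20
f 33 20 21
f 35 34 38
f 35 38 36
f 36 38 39
f 36 39 37
f 38 34 40
f 38 40 39
f 39 40 41
f 39 41 37
f 40 34 42
f 40 42 41
f 41 42 43
f 41 43 37
f 42 34 44
f 42 44 43
f 43 44 45
f 43 45 37
f 44 34 46
f 44 46 45
f 45 46 47
f 45 47 37
f 46 34 48
f 46 48 47
f 47 48 49
f 47 49 37
f 48 34 50
f 48 50 49
f 49 50 51
f 49 51 37
f 50 34 35
f 50 35 51
f 51 35 36
f 51 36 37
f 52 63 57
f 52 57 53
f 52 53 59
f 52 59 62
f 52 62 63
f 53 57 61
f 57 63 56
f 63 62 54
f 62 59 58
f 59 53 60
f 55 61 56
f 55 56 54
f 55 54 58
f 55 58 60
f 55 60 61
f 56 61 57
f 54 56 63
f 58 54 62
f 60 58 59
f 61 60 53



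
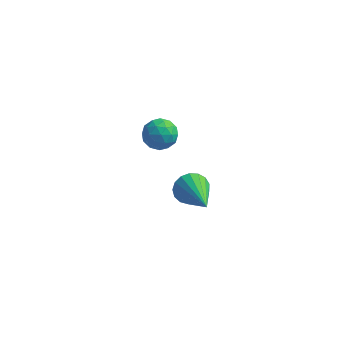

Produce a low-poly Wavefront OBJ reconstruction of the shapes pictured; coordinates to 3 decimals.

v 0.395 -0.911 2.514
v 0.889 -0.864 2.048
v 1.465 -2.529 3.486
v 0.984 -0.66 2.284
v 0.944 -0.513 2.571
v 0.779 -0.458 2.846
v 0.525 -0.506 3.045
v 0.242 -0.647 3.122
v -0.006 -0.848 3.06
v -0.162 -1.064 2.872
v -0.191 -1.244 2.603
v -0.085 -1.348 2.313
v 0.131 -1.352 2.07
v 0.407 -1.255 1.928
v 0.681 -1.079 1.92
v -2.079 3.542 1.059
v -1.505 3.29 1.445
v -2.555 2.45 1.055
v -1.981 2.198 1.441
v -2.464 2.656 1.756
v -2.169 3.33 1.759
v -1.891 2.41 0.741
v -1.596 3.084 0.744
v -1.389 2.59 1.248
v -1.743 2.742 1.875
v -2.317 2.998 0.625
v -2.671 3.15 1.252
v -1.75 3.511 1.252
v -2.31 2.229 1.248
v -2.594 2.498 1.433
v -2.256 2.349 1.66
v -2.14 3.536 1.437
v -1.803 3.387 1.663
v -2.367 3.015 1.846
v -2.257 2.353 0.837
v -1.92 2.204 1.063
v -1.804 3.391 0.84
v -1.466 3.242 1.067
v -1.693 2.725 0.654
v -1.344 2.952 1.363
v -1.624 2.31 1.361
v -1.571 2.435 0.95
v -1.398 2.831 0.951
v -1.552 3.041 1.732
v -1.832 2.4 1.73
v -2.116 2.669 1.915
v -1.943 3.065 1.916
v -1.484 2.63 1.616
v -2.228 3.34 0.77
v -2.508 2.699 0.768
v -2.117 2.675 0.584
v -1.944 3.071 0.585
v -2.436 3.43 1.139
v -2.716 2.788 1.137
v -2.662 2.909 1.549
v -2.489 3.305 1.55
v -2.576 3.11 0.884
f 2 1 4
f 2 4 3
f 4 1 5
f 4 5 3
f 5 1 6
f 5 6 3
f 6 1 7
f 6 7 3
f 7 1 8
f 7 8 3
f 8 1 9
f 8 9 3
f 9 1 10
f 9 10 3
f 10 1 11
f 10 11 3
f 11 1 12
f 11 12 3
f 12 1 13
f 12 13 3
f 13 1 14
f 13 14 3
f 14 1 15
f 14 15 3
f 15 1 2
f 15 2 3
f 16 53 32
f 53 27 56
f 32 56 21
f 53 56 32
f 16 32 28
f 32 21 33
f 28 33 17
f 32 33 28
f 16 28 37
f 28 17 38
f 37 38 23
f 28 38 37
f 16 37 49
f 37 23 52
f 49 52 26
f 37 52 49
f 16 49 53
f 49 26 57
f 53 57 27
f 49 57 53
f 17 33 44
f 33 21 47
f 44 47 25
f 33 47 44
f 21 56 34
f 56 27 55
f 34 55 20
f 56 55 34
f 27 57 54
f 57 26 50
f 54 50 18
f 57 50 54
f 26 52 51
f 52 23 39
f 51 39 22
f 52 39 51
f 23 38 43
f 38 17 40
f 43 40 24
f 38 40 43
f 19 45 31
f 45 25 46
f 31 46 20
f 45 46 31
f 19 31 29
f 31 20 30
f 29 30 18
f 31 30 29
f 19 29 36
f 29 18 35
f 36 35 22
f 29 35 36
f 19 36 41
f 36 22 42
f 41 42 24
f 36 42 41
f 19 41 45
f 41 24 48
f 45 48 25
f 41 48 45
f 20 46 34
f 46 25 47
f 34 47 21
f 46 47 34
f 18 30 54
f 30 20 55
f 54 55 27
f 30 55 54
f 22 35 51
f 35 18 50
f 51 50 26
f 35 50 51
f 24 42 43
f 42 22 39
f 43 39 23
f 42 39 43
f 25 48 44
f 48 24 40
f 44 40 17
f 48 40 44



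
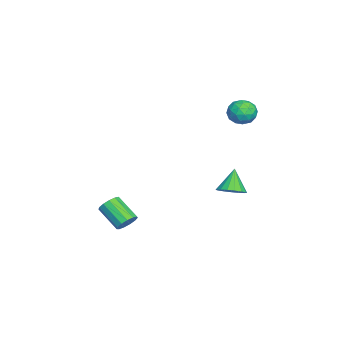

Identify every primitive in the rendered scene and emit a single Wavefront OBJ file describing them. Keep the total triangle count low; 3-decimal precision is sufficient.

v 2.443 -3.414 -4.135
v 2.768 -3.933 -4.475
v 1.961 -5.085 -3.484
v 1.637 -4.566 -3.145
v 3.001 -3.836 -4.172
v 2.194 -4.988 -3.181
v 3.057 -3.604 -3.857
v 2.25 -4.756 -2.866
v 2.918 -3.313 -3.631
v 2.111 -4.464 -2.64
v 2.628 -3.053 -3.565
v 1.822 -4.205 -2.574
v 2.28 -2.908 -3.68
v 1.474 -4.06 -2.689
v 1.984 -2.924 -3.94
v 1.177 -4.076 -2.949
v 1.833 -3.095 -4.261
v 1.026 -4.247 -3.271
v 1.876 -3.368 -4.543
v 1.07 -4.52 -3.552
v 2.099 -3.655 -4.695
v 1.293 -4.807 -3.705
v 2.432 -3.866 -4.67
v 1.625 -5.018 -3.679
v 2.972 2.29 -0.861
v 3.66 2.167 -0.395
v 2.128 2.35 0.401
v 3.637 2.567 -0.43
v 3.462 2.903 -0.563
v 3.175 3.099 -0.764
v 2.841 3.11 -0.988
v 2.537 2.933 -1.183
v 2.333 2.608 -1.304
v 2.275 2.211 -1.324
v 2.377 1.832 -1.237
v 2.615 1.557 -1.065
v 2.935 1.451 -0.846
v 3.264 1.537 -0.63
v 3.525 1.795 -0.468
v -1.06 2.65 3.337
v -0.362 3.144 3.076
v -0.158 1.696 3.944
v 0.54 2.19 3.683
v -0.01 2.494 4.319
v -0.567 3.083 3.944
v 0.047 1.757 3.076
v -0.51 2.346 2.701
v 0.322 2.592 2.915
v 0.287 3.047 3.683
v -0.807 1.793 3.337
v -0.842 2.248 4.105
v -0.79 2.981 3.153
v 0.27 1.859 3.867
v -0.053 2.038 4.24
v 0.357 2.328 4.087
v -0.911 2.945 3.663
v -0.501 3.235 3.51
v -0.294 2.853 4.241
v -0.019 1.605 3.51
v 0.391 1.895 3.357
v -0.877 2.512 2.933
v -0.467 2.802 2.78
v -0.226 1.987 2.779
v 0.022 2.947 2.905
v 0.552 2.386 3.262
v 0.263 2.131 2.905
v -0.065 2.478 2.685
v 0.001 3.214 3.357
v 0.532 2.654 3.713
v 0.208 2.832 4.087
v -0.119 3.178 3.867
v 0.404 2.89 3.262
v -1.052 2.186 3.307
v -0.521 1.626 3.663
v -0.401 1.662 3.153
v -0.728 2.008 2.933
v -1.072 2.454 3.758
v -0.542 1.893 4.115
v -0.455 2.362 4.335
v -0.783 2.709 4.115
v -0.924 1.95 3.758
f 2 1 5
f 2 5 3
f 3 5 6
f 3 6 4
f 5 1 7
f 5 7 6
f 6 7 8
f 6 8 4
f 7 1 9
f 7 9 8
f 8 9 10
f 8 10 4
f 9 1 11
f 9 11 10
f 10 11 12
f 10 12 4
f 11 1 13
f 11 13 12
f 12 13 14
f 12 14 4
f 13 1 15
f 13 15 14
f 14 15 16
f 14 16 4
f 15 1 17
f 15 17 16
f 16 17 18
f 16 18 4
f 17 1 19
f 17 19 18
f 18 19 20
f 18 20 4
f 19 1 21
f 19 21 20
f 20 21 22
f 20 22 4
f 21 1 23
f 21 23 22
f 22 23 24
f 22 24 4
f 23 1 2
f 23 2 24
f 24 2 3
f 24 3 4
f 26 25 28
f 26 28 27
f 28 25 29
f 28 29 27
f 29 25 30
f 29 30 27
f 30 25 31
f 30 31 27
f 31 25 32
f 31 32 27
f 32 25 33
f 32 33 27
f 33 25 34
f 33 34 27
f 34 25 35
f 34 35 27
f 35 25 36
f 35 36 27
f 36 25 37
f 36 37 27
f 37 25 38
f 37 38 27
f 38 25 39
f 38 39 27
f 39 25 26
f 39 26 27
f 40 77 56
f 77 51 80
f 56 80 45
f 77 80 56
f 40 56 52
f 56 45 57
f 52 57 41
f 56 57 52
f 40 52 61
f 52 41 62
f 61 62 47
f 52 62 61
f 40 61 73
f 61 47 76
f 73 76 50
f 61 76 73
f 40 73 77
f 73 50 81
f 77 81 51
f 73 81 77
f 41 57 68
f 57 45 71
f 68 71 49
f 57 71 68
f 45 80 58
f 80 51 79
f 58 79 44
f 80 79 58
f 51 81 78
f 81 50 74
f 78 74 42
f 81 74 78
f 50 76 75
f 76 47 63
f 75 63 46
f 76 63 75
f 47 62 67
f 62 41 64
f 67 64 48
f 62 64 67
f 43 69 55
f 69 49 70
f 55 70 44
f 69 70 55
f 43 55 53
f 55 44 54
f 53 54 42
f 55 54 53
f 43 53 60
f 53 42 59
f 60 59 46
f 53 59 60
f 43 60 65
f 60 46 66
f 65 66 48
f 60 66 65
f 43 65 69
f 65 48 72
f 69 72 49
f 65 72 69
f 44 70 58
f 70 49 71
f 58 71 45
f 70 71 58
f 42 54 78
f 54 44 79
f 78 79 51
f 54 79 78
f 46 59 75
f 59 42 74
f 75 74 50
f 59 74 75
f 48 66 67
f 66 46 63
f 67 63 47
f 66 63 67
f 49 72 68
f 72 48 64
f 68 64 41
f 72 64 68



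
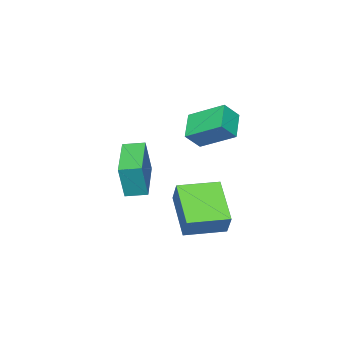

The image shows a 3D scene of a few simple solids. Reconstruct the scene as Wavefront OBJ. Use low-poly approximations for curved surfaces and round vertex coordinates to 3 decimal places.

v -4.154 2.038 2.428
v -4.506 3.444 3.238
v -3.225 2.618 1.825
v -3.577 4.024 2.635
v -3.563 1.796 3.105
v -3.915 3.202 3.915
v -2.634 2.376 2.502
v -2.986 3.782 3.312
v -2.611 -0.321 -0.108
v -2.276 -0.34 1.395
v -3.108 0.395 0.012
v -2.773 0.377 1.515
v -0.987 0.863 -0.455
v -0.652 0.845 1.048
v -1.484 1.58 -0.335
v -1.149 1.561 1.168
v -3.023 1.482 -1.184
v -2.628 1.981 -0.19
v -4.343 2.521 -1.181
v -3.948 3.02 -0.187
v -1.972 2.82 -2.273
v -1.577 3.319 -1.279
v -3.292 3.859 -2.27
v -2.897 4.358 -1.276
f 2 4 1
f 5 2 1
f 1 4 3
f 3 5 1
f 2 8 4
f 6 2 5
f 6 8 2
f 4 8 3
f 7 5 3
f 3 8 7
f 7 6 5
f 8 6 7
f 10 12 9
f 13 10 9
f 9 12 11
f 11 13 9
f 10 16 12
f 14 10 13
f 14 16 10
f 12 16 11
f 15 13 11
f 11 16 15
f 15 14 13
f 16 14 15
f 18 20 17
f 21 18 17
f 17 20 19
f 19 21 17
f 18 24 20
f 22 18 21
f 22 24 18
f 20 24 19
f 23 21 19
f 19 24 23
f 23 22 21
f 24 22 23



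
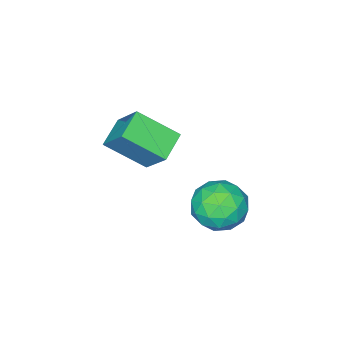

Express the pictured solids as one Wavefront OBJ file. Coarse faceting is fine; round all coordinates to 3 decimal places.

v 2.361 -2.961 -1.821
v 2.512 -1.858 -0.577
v 1.515 -1.723 -2.816
v 1.665 -0.62 -1.571
v 3.415 -2.6 -2.269
v 3.565 -1.497 -1.024
v 2.568 -1.362 -3.263
v 2.719 -0.259 -2.019
v 1.145 1.844 -3.751
v 1.702 2.36 -3.009
v 2.558 0.98 -4.211
v 3.115 1.496 -3.469
v 2.377 0.789 -3.183
v 1.504 1.322 -2.898
v 2.756 2.018 -4.322
v 1.883 2.551 -4.037
v 2.698 2.467 -3.362
v 2.463 1.708 -2.657
v 1.797 1.632 -4.563
v 1.562 0.873 -3.858
v 1.3 2.177 -3.339
v 2.96 1.163 -3.881
v 2.526 0.747 -3.712
v 2.854 1.05 -3.276
v 1.183 1.568 -3.274
v 1.51 1.871 -2.838
v 1.907 0.948 -2.94
v 2.75 1.469 -4.382
v 3.077 1.772 -3.946
v 1.406 2.29 -3.944
v 1.734 2.593 -3.508
v 2.353 2.392 -4.28
v 2.213 2.544 -3.11
v 3.043 2.037 -3.381
v 2.832 2.343 -3.882
v 2.319 2.657 -3.715
v 2.075 2.097 -2.697
v 2.905 1.59 -2.967
v 2.471 1.174 -2.799
v 1.958 1.488 -2.632
v 2.66 2.161 -2.904
v 1.355 1.75 -4.253
v 2.185 1.243 -4.523
v 2.302 1.852 -4.588
v 1.789 2.166 -4.421
v 1.217 1.303 -3.839
v 2.047 0.796 -4.11
v 1.941 0.683 -3.505
v 1.428 0.997 -3.338
v 1.6 1.179 -4.316
f 2 4 1
f 5 2 1
f 1 4 3
f 3 5 1
f 2 8 4
f 6 2 5
f 6 8 2
f 4 8 3
f 7 5 3
f 3 8 7
f 7 6 5
f 8 6 7
f 9 46 25
f 46 20 49
f 25 49 14
f 46 49 25
f 9 25 21
f 25 14 26
f 21 26 10
f 25 26 21
f 9 21 30
f 21 10 31
f 30 31 16
f 21 31 30
f 9 30 42
f 30 16 45
f 42 45 19
f 30 45 42
f 9 42 46
f 42 19 50
f 46 50 20
f 42 50 46
f 10 26 37
f 26 14 40
f 37 40 18
f 26 40 37
f 14 49 27
f 49 20 48
f 27 48 13
f 49 48 27
f 20 50 47
f 50 19 43
f 47 43 11
f 50 43 47
f 19 45 44
f 45 16 32
f 44 32 15
f 45 32 44
f 16 31 36
f 31 10 33
f 36 33 17
f 31 33 36
f 12 38 24
f 38 18 39
f 24 39 13
f 38 39 24
f 12 24 22
f 24 13 23
f 22 23 11
f 24 23 22
f 12 22 29
f 22 11 28
f 29 28 15
f 22 28 29
f 12 29 34
f 29 15 35
f 34 35 17
f 29 35 34
f 12 34 38
f 34 17 41
f 38 41 18
f 34 41 38
f 13 39 27
f 39 18 40
f 27 40 14
f 39 40 27
f 11 23 47
f 23 13 48
f 47 48 20
f 23 48 47
f 15 28 44
f 28 11 43
f 44 43 19
f 28 43 44
f 17 35 36
f 35 15 32
f 36 32 16
f 35 32 36
f 18 41 37
f 41 17 33
f 37 33 10
f 41 33 37



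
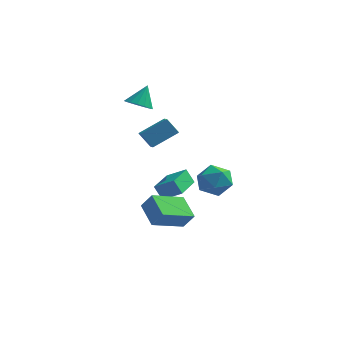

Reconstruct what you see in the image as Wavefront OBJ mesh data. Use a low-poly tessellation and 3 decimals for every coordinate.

v -3.496 3.191 2.827
v -2.718 3.232 2.606
v -3.204 3.929 3.993
v -2.898 3.571 2.436
v -3.237 3.808 2.371
v -3.646 3.88 2.429
v -4.015 3.767 2.593
v -4.245 3.5 2.82
v -4.274 3.15 3.049
v -4.095 2.811 3.218
v -3.755 2.574 3.283
v -3.346 2.502 3.226
v -2.977 2.615 3.062
v -2.748 2.882 2.835
v -2.05 1.187 -2.114
v -0.979 1.194 -1.49
v -1.947 3.214 -2.317
v -0.875 3.222 -1.693
v -1.565 1.078 -2.947
v -0.493 1.086 -2.323
v -1.461 3.106 -3.15
v -0.39 3.113 -2.526
v -3.083 1.848 1.413
v -2.635 0.828 1.934
v -1.947 2.756 2.214
v -1.499 1.736 2.735
v -2.401 1.724 0.585
v -1.953 0.704 1.106
v -1.265 2.632 1.386
v -0.817 1.612 1.907
v -0.889 -3.097 -2.401
v -1.778 -2.017 -1.734
v 0.341 -1.615 -3.16
v -0.548 -0.535 -2.493
v -0.292 -3.145 -1.527
v -1.181 -2.065 -0.86
v 0.938 -1.663 -2.286
v 0.049 -0.583 -1.619
v 2.058 -3.376 0.832
v 3.016 -3.104 1.054
v 1.984 -4.256 2.226
v 2.942 -3.984 2.448
v 2.195 -3.29 2.474
v 2.241 -2.746 1.613
v 2.759 -4.614 1.667
v 2.805 -4.07 0.806
v 3.449 -3.869 1.571
v 3.1 -3.051 2.069
v 1.9 -4.309 1.211
v 1.551 -3.491 1.709
f 2 1 4
f 2 4 3
f 4 1 5
f 4 5 3
f 5 1 6
f 5 6 3
f 6 1 7
f 6 7 3
f 7 1 8
f 7 8 3
f 8 1 9
f 8 9 3
f 9 1 10
f 9 10 3
f 10 1 11
f 10 11 3
f 11 1 12
f 11 12 3
f 12 1 13
f 12 13 3
f 13 1 14
f 13 14 3
f 14 1 2
f 14 2 3
f 16 18 15
f 19 16 15
f 15 18 17
f 17 19 15
f 16 22 18
f 20 16 19
f 20 22 16
f 18 22 17
f 21 19 17
f 17 22 21
f 21 20 19
f 22 20 21
f 24 26 23
f 27 24 23
f 23 26 25
f 25 27 23
f 24 30 26
f 28 24 27
f 28 30 24
f 26 30 25
f 29 27 25
f 25 30 29
f 29 28 27
f 30 28 29
f 32 34 31
f 35 32 31
f 31 34 33
f 33 35 31
f 32 38 34
f 36 32 35
f 36 38 32
f 34 38 33
f 37 35 33
f 33 38 37
f 37 36 35
f 38 36 37
f 39 50 44
f 39 44 40
f 39 40 46
f 39 46 49
f 39 49 50
f 40 44 48
f 44 50 43
f 50 49 41
f 49 46 45
f 46 40 47
f 42 48 43
f 42 43 41
f 42 41 45
f 42 45 47
f 42 47 48
f 43 48 44
f 41 43 50
f 45 41 49
f 47 45 46
f 48 47 40



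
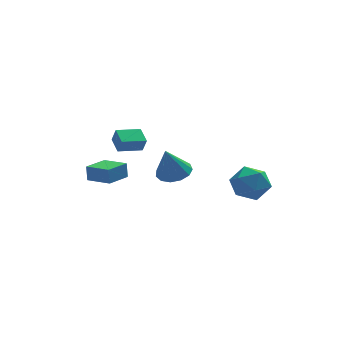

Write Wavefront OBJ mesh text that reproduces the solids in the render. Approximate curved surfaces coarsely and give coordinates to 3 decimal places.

v 2.093 -1.465 1.868
v 3.081 -0.865 1.709
v 3.079 -3.075 1.911
v 4.067 -2.475 1.752
v 3.483 -2.382 2.758
v 2.874 -1.387 2.732
v 3.286 -2.553 0.888
v 2.677 -1.558 0.862
v 3.818 -1.537 1.103
v 3.941 -1.431 2.259
v 2.219 -2.509 1.361
v 2.342 -2.403 2.517
v -3.522 2.213 0.064
v -3.543 2.401 0.984
v -4.564 3.279 -0.177
v -4.585 3.467 0.744
v -2.415 3.253 -0.124
v -2.436 3.441 0.797
v -3.457 4.319 -0.364
v -3.478 4.507 0.556
v -3.192 1.402 2.9
v -3.012 1.133 3.719
v -3.353 2.396 3.262
v -3.172 2.127 4.081
v -1.848 1.693 2.699
v -1.667 1.424 3.518
v -2.008 2.687 3.061
v -1.828 2.418 3.88
v 0.113 3.462 -0.081
v 1.036 3.749 0.243
v -0.413 3.098 1.741
v 0.71 4.223 0.243
v 0.194 4.454 0.141
v -0.348 4.371 -0.032
v -0.743 3.999 -0.22
v -0.867 3.456 -0.364
v -0.68 2.915 -0.418
v -0.241 2.548 -0.365
v 0.31 2.471 -0.221
v 0.799 2.708 -0.033
v 1.069 3.185 0.14
f 1 12 6
f 1 6 2
f 1 2 8
f 1 8 11
f 1 11 12
f 2 6 10
f 6 12 5
f 12 11 3
f 11 8 7
f 8 2 9
f 4 10 5
f 4 5 3
f 4 3 7
f 4 7 9
f 4 9 10
f 5 10 6
f 3 5 12
f 7 3 11
f 9 7 8
f 10 9 2
f 14 16 13
f 17 14 13
f 13 16 15
f 15 17 13
f 14 20 16
f 18 14 17
f 18 20 14
f 16 20 15
f 19 17 15
f 15 20 19
f 19 18 17
f 20 18 19
f 22 24 21
f 25 22 21
f 21 24 23
f 23 25 21
f 22 28 24
f 26 22 25
f 26 28 22
f 24 28 23
f 27 25 23
f 23 28 27
f 27 26 25
f 28 26 27
f 30 29 32
f 30 32 31
f 32 29 33
f 32 33 31
f 33 29 34
f 33 34 31
f 34 29 35
f 34 35 31
f 35 29 36
f 35 36 31
f 36 29 37
f 36 37 31
f 37 29 38
f 37 38 31
f 38 29 39
f 38 39 31
f 39 29 40
f 39 40 31
f 40 29 41
f 40 41 31
f 41 29 30
f 41 30 31



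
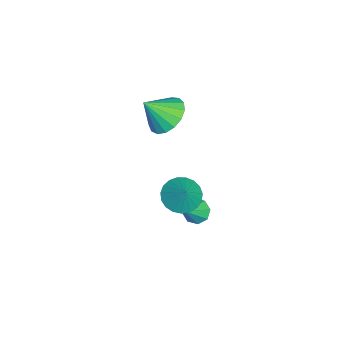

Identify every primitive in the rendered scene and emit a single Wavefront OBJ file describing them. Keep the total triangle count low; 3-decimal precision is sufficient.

v -2.422 -0.601 -4.423
v -1.927 -0.455 -4.851
v -1.418 -0.999 -3.397
v -2.063 -0.053 -4.563
v -2.409 0.028 -4.193
v -2.762 -0.26 -3.958
v -2.917 -0.747 -3.996
v -2.781 -1.149 -4.284
v -2.436 -1.23 -4.654
v -2.082 -0.943 -4.888
v -1.061 -1.072 -1.832
v -0.3 -1.344 -2.271
v -0.359 -0.788 -0.788
v -0.315 -0.972 -2.361
v -0.46 -0.618 -2.36
v -0.708 -0.343 -2.268
v -1.018 -0.193 -2.1
v -1.335 -0.195 -1.886
v -1.605 -0.349 -1.663
v -1.781 -0.628 -1.469
v -1.832 -0.984 -1.337
v -1.75 -1.355 -1.292
v -1.549 -1.677 -1.339
v -1.264 -1.894 -1.472
v -0.944 -1.969 -1.667
v -0.644 -1.889 -1.891
v -0.416 -1.668 -2.104
v -3.539 -2.07 1.292
v -2.994 -2.662 0.618
v -3.201 -3.03 2.408
v -2.654 -2.337 0.794
v -2.517 -1.951 1.085
v -2.613 -1.592 1.423
v -2.922 -1.343 1.732
v -3.372 -1.26 1.939
v -3.861 -1.363 1.999
v -4.275 -1.628 1.896
v -4.521 -1.994 1.656
v -4.542 -2.377 1.332
v -4.333 -2.691 0.999
v -3.943 -2.862 0.733
v -3.459 -2.851 0.595
f 2 1 4
f 2 4 3
f 4 1 5
f 4 5 3
f 5 1 6
f 5 6 3
f 6 1 7
f 6 7 3
f 7 1 8
f 7 8 3
f 8 1 9
f 8 9 3
f 9 1 10
f 9 10 3
f 10 1 2
f 10 2 3
f 12 11 14
f 12 14 13
f 14 11 15
f 14 15 13
f 15 11 16
f 15 16 13
f 16 11 17
f 16 17 13
f 17 11 18
f 17 18 13
f 18 11 19
f 18 19 13
f 19 11 20
f 19 20 13
f 20 11 21
f 20 21 13
f 21 11 22
f 21 22 13
f 22 11 23
f 22 23 13
f 23 11 24
f 23 24 13
f 24 11 25
f 24 25 13
f 25 11 26
f 25 26 13
f 26 11 27
f 26 27 13
f 27 11 12
f 27 12 13
f 29 28 31
f 29 31 30
f 31 28 32
f 31 32 30
f 32 28 33
f 32 33 30
f 33 28 34
f 33 34 30
f 34 28 35
f 34 35 30
f 35 28 36
f 35 36 30
f 36 28 37
f 36 37 30
f 37 28 38
f 37 38 30
f 38 28 39
f 38 39 30
f 39 28 40
f 39 40 30
f 40 28 41
f 40 41 30
f 41 28 42
f 41 42 30
f 42 28 29
f 42 29 30



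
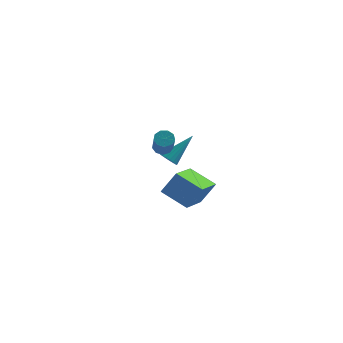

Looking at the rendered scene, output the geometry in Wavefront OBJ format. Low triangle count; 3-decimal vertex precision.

v 1.797 -1.753 0.157
v 2.239 -2.021 0.042
v 2.743 -0.727 1.403
v 2.246 -1.841 -0.111
v 2.163 -1.644 -0.21
v 2.008 -1.468 -0.237
v 1.811 -1.349 -0.186
v 1.612 -1.31 -0.067
v 1.449 -1.358 0.097
v 1.355 -1.485 0.273
v 1.348 -1.664 0.425
v 1.431 -1.861 0.525
v 1.586 -2.037 0.552
v 1.783 -2.156 0.501
v 1.983 -2.196 0.381
v 2.146 -2.147 0.218
v 2.263 2.837 -5.265
v 2.044 0.84 -4.62
v 0.798 3.238 -4.522
v 0.579 1.241 -3.877
v 2.981 3.159 -4.023
v 2.762 1.162 -3.378
v 1.516 3.56 -3.28
v 1.297 1.563 -2.635
v 1.681 -2.342 1.336
v 2.177 -2.247 1.261
v 2.634 -3.624 2.549
v 2.139 -3.718 2.624
v 2.054 -2.046 1.519
v 2.512 -3.423 2.807
v 1.758 -1.984 1.691
v 2.215 -3.361 2.979
v 1.425 -2.089 1.697
v 1.882 -3.466 2.985
v 1.212 -2.312 1.534
v 1.67 -3.689 2.822
v 1.219 -2.549 1.278
v 1.677 -3.926 2.566
v 1.442 -2.689 1.049
v 1.9 -4.066 2.337
v 1.777 -2.667 0.955
v 2.235 -4.043 2.243
v 2.067 -2.492 1.038
v 2.525 -3.869 2.326
f 2 1 4
f 2 4 3
f 4 1 5
f 4 5 3
f 5 1 6
f 5 6 3
f 6 1 7
f 6 7 3
f 7 1 8
f 7 8 3
f 8 1 9
f 8 9 3
f 9 1 10
f 9 10 3
f 10 1 11
f 10 11 3
f 11 1 12
f 11 12 3
f 12 1 13
f 12 13 3
f 13 1 14
f 13 14 3
f 14 1 15
f 14 15 3
f 15 1 16
f 15 16 3
f 16 1 2
f 16 2 3
f 18 20 17
f 21 18 17
f 17 20 19
f 19 21 17
f 18 24 20
f 22 18 21
f 22 24 18
f 20 24 19
f 23 21 19
f 19 24 23
f 23 22 21
f 24 22 23
f 26 25 29
f 26 29 27
f 27 29 30
f 27 30 28
f 29 25 31
f 29 31 30
f 30 31 32
f 30 32 28
f 31 25 33
f 31 33 32
f 32 33 34
f 32 34 28
f 33 25 35
f 33 35 34
f 34 35 36
f 34 36 28
f 35 25 37
f 35 37 36
f 36 37 38
f 36 38 28
f 37 25 39
f 37 39 38
f 38 39 40
f 38 40 28
f 39 25 41
f 39 41 40
f 40 41 42
f 40 42 28
f 41 25 43
f 41 43 42
f 42 43 44
f 42 44 28
f 43 25 26
f 43 26 44
f 44 26 27
f 44 27 28



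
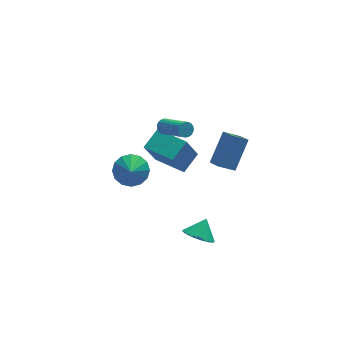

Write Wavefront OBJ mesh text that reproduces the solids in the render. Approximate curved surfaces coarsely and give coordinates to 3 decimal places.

v -1.054 3.344 -2.916
v -1.823 3.03 -1.14
v -0.01 4.155 -2.32
v -0.779 3.84 -0.544
v 0.159 1.62 -2.696
v -0.61 1.305 -0.92
v 1.203 2.43 -2.1
v 0.434 2.116 -0.324
v -0.735 -4.226 -2.137
v 0.034 -4.219 -2.677
v -0.125 -3.694 -1.263
v -0.119 -3.898 -2.766
v -0.365 -3.626 -2.759
v -0.668 -3.446 -2.658
v -0.981 -3.385 -2.476
v -1.257 -3.452 -2.244
v -1.453 -3.636 -1.994
v -1.539 -3.91 -1.767
v -1.503 -4.233 -1.596
v -1.351 -4.554 -1.507
v -1.104 -4.825 -1.514
v -0.801 -5.005 -1.615
v -0.488 -5.067 -1.797
v -0.213 -5 -2.029
v -0.017 -4.816 -2.279
v 0.07 -4.541 -2.506
v -0.993 1.602 2.103
v -0.534 1.692 1.926
v 0.232 0.047 3.08
v -0.227 -0.042 3.257
v -0.538 1.81 2.097
v 0.228 0.165 3.251
v -0.621 1.892 2.27
v 0.145 0.247 3.423
v -0.768 1.924 2.413
v -0.002 0.279 3.566
v -0.954 1.901 2.503
v -0.188 0.256 3.656
v -1.147 1.825 2.524
v -0.381 0.181 3.677
v -1.313 1.712 2.472
v -0.547 0.067 3.625
v -1.424 1.579 2.356
v -0.658 -0.066 3.509
v -1.46 1.45 2.197
v -0.694 -0.194 3.35
v -1.416 1.348 2.022
v -0.649 -0.297 3.175
v -1.298 1.29 1.86
v -0.532 -0.355 3.013
v -1.128 1.285 1.741
v -0.362 -0.359 2.894
v -0.934 1.336 1.684
v -0.168 -0.309 2.838
v -0.751 1.433 1.7
v 0.015 -0.212 2.853
v -0.609 1.559 1.786
v 0.157 -0.086 2.939
v -3.801 -1.779 2.372
v -2.824 -2.035 2.377
v -3.999 -2.521 3.088
v -2.869 -1.667 2.746
v -3.165 -1.329 3.015
v -3.63 -1.112 3.111
v -4.142 -1.073 3.01
v -4.562 -1.224 2.737
v -4.778 -1.523 2.367
v -4.733 -1.891 1.998
v -4.437 -2.228 1.73
v -3.972 -2.446 1.633
v -3.46 -2.484 1.735
v -3.04 -2.334 2.007
v 1.67 -1.564 0.805
v 1.903 -2.302 1.155
v 0.688 -1.547 1.493
v 0.921 -2.286 1.844
v 2.719 -0.534 2.276
v 2.952 -1.273 2.627
v 1.737 -0.518 2.965
v 1.97 -1.256 3.315
f 2 4 1
f 5 2 1
f 1 4 3
f 3 5 1
f 2 8 4
f 6 2 5
f 6 8 2
f 4 8 3
f 7 5 3
f 3 8 7
f 7 6 5
f 8 6 7
f 10 9 12
f 10 12 11
f 12 9 13
f 12 13 11
f 13 9 14
f 13 14 11
f 14 9 15
f 14 15 11
f 15 9 16
f 15 16 11
f 16 9 17
f 16 17 11
f 17 9 18
f 17 18 11
f 18 9 19
f 18 19 11
f 19 9 20
f 19 20 11
f 20 9 21
f 20 21 11
f 21 9 22
f 21 22 11
f 22 9 23
f 22 23 11
f 23 9 24
f 23 24 11
f 24 9 25
f 24 25 11
f 25 9 26
f 25 26 11
f 26 9 10
f 26 10 11
f 28 27 31
f 28 31 29
f 29 31 32
f 29 32 30
f 31 27 33
f 31 33 32
f 32 33 34
f 32 34 30
f 33 27 35
f 33 35 34
f 34 35 36
f 34 36 30
f 35 27 37
f 35 37 36
f 36 37 38
f 36 38 30
f 37 27 39
f 37 39 38
f 38 39 40
f 38 40 30
f 39 27 41
f 39 41 40
f 40 41 42
f 40 42 30
f 41 27 43
f 41 43 42
f 42 43 44
f 42 44 30
f 43 27 45
f 43 45 44
f 44 45 46
f 44 46 30
f 45 27 47
f 45 47 46
f 46 47 48
f 46 48 30
f 47 27 49
f 47 49 48
f 48 49 50
f 48 50 30
f 49 27 51
f 49 51 50
f 50 51 52
f 50 52 30
f 51 27 53
f 51 53 52
f 52 53 54
f 52 54 30
f 53 27 55
f 53 55 54
f 54 55 56
f 54 56 30
f 55 27 57
f 55 57 56
f 56 57 58
f 56 58 30
f 57 27 28
f 57 28 58
f 58 28 29
f 58 29 30
f 60 59 62
f 60 62 61
f 62 59 63
f 62 63 61
f 63 59 64
f 63 64 61
f 64 59 65
f 64 65 61
f 65 59 66
f 65 66 61
f 66 59 67
f 66 67 61
f 67 59 68
f 67 68 61
f 68 59 69
f 68 69 61
f 69 59 70
f 69 70 61
f 70 59 71
f 70 71 61
f 71 59 72
f 71 72 61
f 72 59 60
f 72 60 61
f 74 76 73
f 77 74 73
f 73 76 75
f 75 77 73
f 74 80 76
f 78 74 77
f 78 80 74
f 76 80 75
f 79 77 75
f 75 80 79
f 79 78 77
f 80 78 79



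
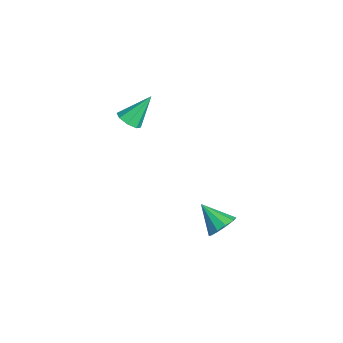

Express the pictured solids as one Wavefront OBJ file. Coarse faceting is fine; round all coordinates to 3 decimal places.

v 4.464 1.119 -3.976
v 5.187 0.72 -3.618
v 3.416 0.201 -2.884
v 5.084 1.182 -3.327
v 4.745 1.621 -3.283
v 4.298 1.868 -3.505
v 3.915 1.829 -3.906
v 3.741 1.519 -4.334
v 3.844 1.056 -4.625
v 4.183 0.617 -4.668
v 4.63 0.37 -4.447
v 5.013 0.41 -4.046
v -2.858 -2.477 -0.86
v -2.142 -2.671 -0.56
v -3.162 -1.183 0.7
v -2.113 -2.198 -0.947
v -2.52 -1.888 -1.283
v -3.125 -1.923 -1.372
v -3.574 -2.283 -1.161
v -3.603 -2.756 -0.774
v -3.195 -3.066 -0.437
v -2.591 -3.031 -0.349
f 2 1 4
f 2 4 3
f 4 1 5
f 4 5 3
f 5 1 6
f 5 6 3
f 6 1 7
f 6 7 3
f 7 1 8
f 7 8 3
f 8 1 9
f 8 9 3
f 9 1 10
f 9 10 3
f 10 1 11
f 10 11 3
f 11 1 12
f 11 12 3
f 12 1 2
f 12 2 3
f 14 13 16
f 14 16 15
f 16 13 17
f 16 17 15
f 17 13 18
f 17 18 15
f 18 13 19
f 18 19 15
f 19 13 20
f 19 20 15
f 20 13 21
f 20 21 15
f 21 13 22
f 21 22 15
f 22 13 14
f 22 14 15



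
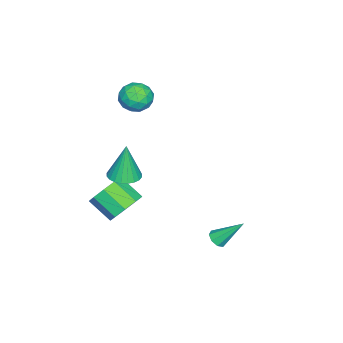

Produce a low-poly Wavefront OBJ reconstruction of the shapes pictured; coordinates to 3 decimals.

v 2.034 2.479 -3.417
v 2.537 2.685 -3.501
v 1.746 3.721 -2.103
v 2.245 2.871 -3.74
v 1.829 2.827 -3.79
v 1.534 2.579 -3.621
v 1.531 2.273 -3.332
v 1.824 2.088 -3.093
v 2.239 2.132 -3.043
v 2.535 2.379 -3.212
v -2.043 -2.881 2.002
v -1.481 -2.623 2.745
v -2.399 -4.217 2.735
v -1.837 -3.959 3.478
v -2.662 -3.483 3.307
v -2.442 -2.657 2.854
v -1.438 -4.183 2.626
v -1.218 -3.357 2.173
v -1.107 -3.427 3.131
v -1.863 -2.995 3.552
v -2.017 -3.845 1.928
v -2.773 -3.413 2.349
v -1.731 -2.635 2.309
v -2.149 -4.205 3.171
v -2.634 -3.926 3.07
v -2.303 -3.774 3.507
v -2.296 -2.655 2.373
v -1.965 -2.503 2.81
v -2.659 -3.009 3.14
v -1.915 -4.337 2.67
v -1.584 -4.185 3.107
v -1.577 -3.066 1.973
v -1.246 -2.914 2.41
v -1.221 -3.831 2.34
v -1.181 -2.955 2.973
v -1.39 -3.741 3.404
v -1.156 -3.872 2.903
v -1.026 -3.387 2.636
v -1.625 -2.701 3.221
v -1.834 -3.487 3.651
v -2.319 -3.207 3.551
v -2.19 -2.722 3.284
v -1.405 -3.174 3.447
v -2.046 -3.353 1.829
v -2.255 -4.139 2.259
v -1.69 -4.118 2.196
v -1.561 -3.633 1.929
v -2.49 -3.099 2.076
v -2.699 -3.885 2.507
v -2.854 -3.453 2.844
v -2.724 -2.968 2.577
v -2.475 -3.666 2.033
v 2.475 -2.168 0.293
v 3.174 -1.668 0.319
v 2.345 -2.092 2.347
v 2.931 -1.439 0.295
v 2.618 -1.32 0.27
v 2.283 -1.331 0.249
v 1.977 -1.469 0.235
v 1.748 -1.714 0.23
v 1.629 -2.028 0.234
v 1.639 -2.363 0.247
v 1.776 -2.668 0.267
v 2.02 -2.898 0.291
v 2.333 -3.016 0.315
v 2.668 -3.005 0.336
v 2.973 -2.867 0.35
v 3.203 -2.622 0.356
v 3.322 -2.309 0.352
v 3.312 -1.974 0.339
v 1.344 -2.58 -3.187
v 2.157 -3.103 -3.67
v 1.888 -4.363 -2.755
v 1.076 -3.84 -2.273
v 2.408 -2.731 -3.083
v 2.14 -3.991 -2.169
v 2.162 -2.288 -2.546
v 1.894 -3.548 -1.631
v 1.533 -1.982 -2.308
v 1.265 -3.242 -1.393
v 0.816 -1.956 -2.482
v 0.548 -3.216 -1.567
v 0.345 -2.221 -2.986
v 0.077 -3.481 -2.071
v 0.342 -2.655 -3.584
v 0.074 -3.915 -2.669
v 0.808 -3.053 -3.997
v 0.54 -4.314 -3.082
v 1.525 -3.23 -4.03
v 1.256 -4.49 -3.116
f 2 1 4
f 2 4 3
f 4 1 5
f 4 5 3
f 5 1 6
f 5 6 3
f 6 1 7
f 6 7 3
f 7 1 8
f 7 8 3
f 8 1 9
f 8 9 3
f 9 1 10
f 9 10 3
f 10 1 2
f 10 2 3
f 11 48 27
f 48 22 51
f 27 51 16
f 48 51 27
f 11 27 23
f 27 16 28
f 23 28 12
f 27 28 23
f 11 23 32
f 23 12 33
f 32 33 18
f 23 33 32
f 11 32 44
f 32 18 47
f 44 47 21
f 32 47 44
f 11 44 48
f 44 21 52
f 48 52 22
f 44 52 48
f 12 28 39
f 28 16 42
f 39 42 20
f 28 42 39
f 16 51 29
f 51 22 50
f 29 50 15
f 51 50 29
f 22 52 49
f 52 21 45
f 49 45 13
f 52 45 49
f 21 47 46
f 47 18 34
f 46 34 17
f 47 34 46
f 18 33 38
f 33 12 35
f 38 35 19
f 33 35 38
f 14 40 26
f 40 20 41
f 26 41 15
f 40 41 26
f 14 26 24
f 26 15 25
f 24 25 13
f 26 25 24
f 14 24 31
f 24 13 30
f 31 30 17
f 24 30 31
f 14 31 36
f 31 17 37
f 36 37 19
f 31 37 36
f 14 36 40
f 36 19 43
f 40 43 20
f 36 43 40
f 15 41 29
f 41 20 42
f 29 42 16
f 41 42 29
f 13 25 49
f 25 15 50
f 49 50 22
f 25 50 49
f 17 30 46
f 30 13 45
f 46 45 21
f 30 45 46
f 19 37 38
f 37 17 34
f 38 34 18
f 37 34 38
f 20 43 39
f 43 19 35
f 39 35 12
f 43 35 39
f 54 53 56
f 54 56 55
f 56 53 57
f 56 57 55
f 57 53 58
f 57 58 55
f 58 53 59
f 58 59 55
f 59 53 60
f 59 60 55
f 60 53 61
f 60 61 55
f 61 53 62
f 61 62 55
f 62 53 63
f 62 63 55
f 63 53 64
f 63 64 55
f 64 53 65
f 64 65 55
f 65 53 66
f 65 66 55
f 66 53 67
f 66 67 55
f 67 53 68
f 67 68 55
f 68 53 69
f 68 69 55
f 69 53 70
f 69 70 55
f 70 53 54
f 70 54 55
f 72 71 75
f 72 75 73
f 73 75 76
f 73 76 74
f 75 71 77
f 75 77 76
f 76 77 78
f 76 78 74
f 77 71 79
f 77 79 78
f 78 79 80
f 78 80 74
f 79 71 81
f 79 81 80
f 80 81 82
f 80 82 74
f 81 71 83
f 81 83 82
f 82 83 84
f 82 84 74
f 83 71 85
f 83 85 84
f 84 85 86
f 84 86 74
f 85 71 87
f 85 87 86
f 86 87 88
f 86 88 74
f 87 71 89
f 87 89 88
f 88 89 90
f 88 90 74
f 89 71 72
f 89 72 90
f 90 72 73
f 90 73 74

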